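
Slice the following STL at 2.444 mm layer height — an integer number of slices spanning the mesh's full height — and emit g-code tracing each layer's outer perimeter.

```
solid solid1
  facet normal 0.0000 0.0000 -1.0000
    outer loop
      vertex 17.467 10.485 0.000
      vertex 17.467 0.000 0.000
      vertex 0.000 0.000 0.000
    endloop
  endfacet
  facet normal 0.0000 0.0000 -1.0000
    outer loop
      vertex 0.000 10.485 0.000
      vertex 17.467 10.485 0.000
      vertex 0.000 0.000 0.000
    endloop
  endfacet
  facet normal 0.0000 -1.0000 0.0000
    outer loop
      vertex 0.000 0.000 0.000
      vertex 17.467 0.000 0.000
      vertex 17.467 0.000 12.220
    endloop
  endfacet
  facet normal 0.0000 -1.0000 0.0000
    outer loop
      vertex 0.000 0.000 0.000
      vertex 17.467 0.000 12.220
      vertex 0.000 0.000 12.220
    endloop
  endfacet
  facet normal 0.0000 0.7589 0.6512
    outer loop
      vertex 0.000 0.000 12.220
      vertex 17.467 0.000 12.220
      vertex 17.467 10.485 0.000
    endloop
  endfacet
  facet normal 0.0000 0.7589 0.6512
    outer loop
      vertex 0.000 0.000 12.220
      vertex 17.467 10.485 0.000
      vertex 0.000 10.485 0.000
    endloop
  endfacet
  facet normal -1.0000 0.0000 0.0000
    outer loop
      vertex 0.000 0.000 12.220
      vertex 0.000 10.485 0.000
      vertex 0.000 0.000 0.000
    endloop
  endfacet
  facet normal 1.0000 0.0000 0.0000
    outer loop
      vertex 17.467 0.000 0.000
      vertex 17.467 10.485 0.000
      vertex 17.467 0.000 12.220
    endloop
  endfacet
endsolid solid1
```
; perimeter-only toolpath
G21 ; units = mm
G90 ; absolute positioning
G28 ; home
; layer 1
G0 Z2.444
G0 X0.000 Y0.000
G1 X17.467 Y0.000
G1 X17.467 Y8.388
G1 X0.000 Y8.388
G1 X0.000 Y0.000
; layer 2
G0 Z4.888
G0 X0.000 Y0.000
G1 X17.467 Y0.000
G1 X17.467 Y6.291
G1 X0.000 Y6.291
G1 X0.000 Y0.000
; layer 3
G0 Z7.332
G0 X0.000 Y0.000
G1 X17.467 Y0.000
G1 X17.467 Y4.194
G1 X0.000 Y4.194
G1 X0.000 Y0.000
; layer 4
G0 Z9.776
G0 X0.000 Y0.000
G1 X17.467 Y0.000
G1 X17.467 Y2.097
G1 X0.000 Y2.097
G1 X0.000 Y0.000
M2 ; end

The solid is a wedge (ramp): 17.5 × 10.5 mm base, rising to 12.2 mm along the y=0 edge and sloping linearly to z=0 at y=10.5. Slicing at Δz = 2.444 mm — 5 equal slices spanning the solid's height, so layer i sits at z = i·h/5 — gives 4 non-empty perimeters. Each is a 4-segment closed polygon; G0 lifts to the layer z and rapids to the start vertex, then G1 traces the edges. The cross-section shrinks linearly with z (the slice at the apex is degenerate and omitted).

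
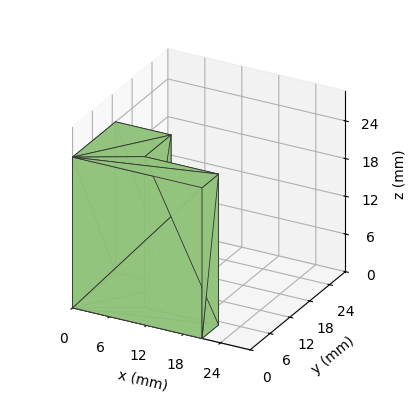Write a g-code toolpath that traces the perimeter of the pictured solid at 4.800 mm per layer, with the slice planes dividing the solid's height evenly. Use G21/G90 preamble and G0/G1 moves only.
Reading the render: the shape is an L-shaped prism: outer 21 × 13 mm, arm thicknesses ≈ 5 mm (horizontal) and 9 mm (vertical), extruded 24 mm in z (dimensions read to the nearest mm from the axis ticks). For the g-code, the solid's height is divided into equal slices at the stated Δz and each level perimeter traced with G1 moves after a G0 lift.

; perimeter-only toolpath
G21 ; units = mm
G90 ; absolute positioning
G28 ; home
; layer 1
G0 Z4.800
G0 X0.000 Y0.000
G1 X21.000 Y0.000
G1 X21.000 Y5.000
G1 X9.000 Y5.000
G1 X9.000 Y13.000
G1 X0.000 Y13.000
G1 X0.000 Y0.000
; layer 2
G0 Z9.600
G0 X0.000 Y0.000
G1 X21.000 Y0.000
G1 X21.000 Y5.000
G1 X9.000 Y5.000
G1 X9.000 Y13.000
G1 X0.000 Y13.000
G1 X0.000 Y0.000
; layer 3
G0 Z14.400
G0 X0.000 Y0.000
G1 X21.000 Y0.000
G1 X21.000 Y5.000
G1 X9.000 Y5.000
G1 X9.000 Y13.000
G1 X0.000 Y13.000
G1 X0.000 Y0.000
; layer 4
G0 Z19.200
G0 X0.000 Y0.000
G1 X21.000 Y0.000
G1 X21.000 Y5.000
G1 X9.000 Y5.000
G1 X9.000 Y13.000
G1 X0.000 Y13.000
G1 X0.000 Y0.000
; layer 5
G0 Z24.000
G0 X0.000 Y0.000
G1 X21.000 Y0.000
G1 X21.000 Y5.000
G1 X9.000 Y5.000
G1 X9.000 Y13.000
G1 X0.000 Y13.000
G1 X0.000 Y0.000
M2 ; end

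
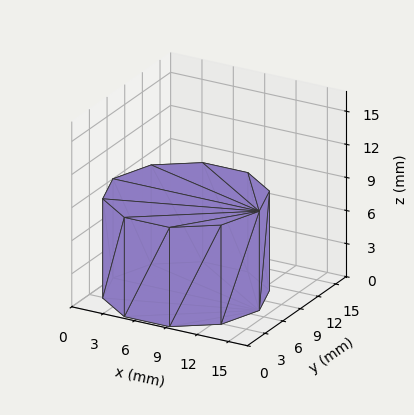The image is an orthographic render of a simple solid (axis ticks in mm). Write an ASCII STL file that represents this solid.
Reading the render: the shape is a regular 10-sided prism (a cylinder approximated with 10 flat sides), circumscribed radius ≈ 7 mm, height ≈ 9 mm (dimensions read to the nearest mm from the axis ticks). For the STL, each face is triangulated and given an outward normal.

solid part
  facet normal 0.0000 0.0000 -1.0000
    outer loop
      vertex 9.163 13.657 0.000
      vertex 12.663 11.114 0.000
      vertex 14.000 7.000 0.000
    endloop
  endfacet
  facet normal 0.0000 0.0000 -1.0000
    outer loop
      vertex 4.837 13.657 0.000
      vertex 9.163 13.657 0.000
      vertex 14.000 7.000 0.000
    endloop
  endfacet
  facet normal 0.0000 0.0000 -1.0000
    outer loop
      vertex 1.337 11.114 0.000
      vertex 4.837 13.657 0.000
      vertex 14.000 7.000 0.000
    endloop
  endfacet
  facet normal 0.0000 0.0000 -1.0000
    outer loop
      vertex 0.000 7.000 0.000
      vertex 1.337 11.114 0.000
      vertex 14.000 7.000 0.000
    endloop
  endfacet
  facet normal 0.0000 0.0000 -1.0000
    outer loop
      vertex 1.337 2.886 0.000
      vertex 0.000 7.000 0.000
      vertex 14.000 7.000 0.000
    endloop
  endfacet
  facet normal 0.0000 0.0000 -1.0000
    outer loop
      vertex 4.837 0.343 0.000
      vertex 1.337 2.886 0.000
      vertex 14.000 7.000 0.000
    endloop
  endfacet
  facet normal 0.0000 0.0000 -1.0000
    outer loop
      vertex 9.163 0.343 0.000
      vertex 4.837 0.343 0.000
      vertex 14.000 7.000 0.000
    endloop
  endfacet
  facet normal 0.0000 0.0000 -1.0000
    outer loop
      vertex 12.663 2.886 0.000
      vertex 9.163 0.343 0.000
      vertex 14.000 7.000 0.000
    endloop
  endfacet
  facet normal 0.0000 0.0000 1.0000
    outer loop
      vertex 14.000 7.000 9.000
      vertex 12.663 11.114 9.000
      vertex 9.163 13.657 9.000
    endloop
  endfacet
  facet normal 0.0000 0.0000 1.0000
    outer loop
      vertex 14.000 7.000 9.000
      vertex 9.163 13.657 9.000
      vertex 4.837 13.657 9.000
    endloop
  endfacet
  facet normal 0.0000 0.0000 1.0000
    outer loop
      vertex 14.000 7.000 9.000
      vertex 4.837 13.657 9.000
      vertex 1.337 11.114 9.000
    endloop
  endfacet
  facet normal 0.0000 0.0000 1.0000
    outer loop
      vertex 14.000 7.000 9.000
      vertex 1.337 11.114 9.000
      vertex 0.000 7.000 9.000
    endloop
  endfacet
  facet normal 0.0000 0.0000 1.0000
    outer loop
      vertex 14.000 7.000 9.000
      vertex 0.000 7.000 9.000
      vertex 1.337 2.886 9.000
    endloop
  endfacet
  facet normal 0.0000 0.0000 1.0000
    outer loop
      vertex 14.000 7.000 9.000
      vertex 1.337 2.886 9.000
      vertex 4.837 0.343 9.000
    endloop
  endfacet
  facet normal 0.0000 0.0000 1.0000
    outer loop
      vertex 14.000 7.000 9.000
      vertex 4.837 0.343 9.000
      vertex 9.163 0.343 9.000
    endloop
  endfacet
  facet normal 0.0000 0.0000 1.0000
    outer loop
      vertex 14.000 7.000 9.000
      vertex 9.163 0.343 9.000
      vertex 12.663 2.886 9.000
    endloop
  endfacet
  facet normal 0.9510 0.3091 0.0000
    outer loop
      vertex 14.000 7.000 0.000
      vertex 12.663 11.114 0.000
      vertex 12.663 11.114 9.000
    endloop
  endfacet
  facet normal 0.9510 0.3091 0.0000
    outer loop
      vertex 14.000 7.000 0.000
      vertex 12.663 11.114 9.000
      vertex 14.000 7.000 9.000
    endloop
  endfacet
  facet normal 0.5878 0.8090 0.0000
    outer loop
      vertex 12.663 11.114 0.000
      vertex 9.163 13.657 0.000
      vertex 9.163 13.657 9.000
    endloop
  endfacet
  facet normal 0.5878 0.8090 0.0000
    outer loop
      vertex 12.663 11.114 0.000
      vertex 9.163 13.657 9.000
      vertex 12.663 11.114 9.000
    endloop
  endfacet
  facet normal 0.0000 1.0000 0.0000
    outer loop
      vertex 9.163 13.657 0.000
      vertex 4.837 13.657 0.000
      vertex 4.837 13.657 9.000
    endloop
  endfacet
  facet normal 0.0000 1.0000 0.0000
    outer loop
      vertex 9.163 13.657 0.000
      vertex 4.837 13.657 9.000
      vertex 9.163 13.657 9.000
    endloop
  endfacet
  facet normal -0.5878 0.8090 0.0000
    outer loop
      vertex 4.837 13.657 0.000
      vertex 1.337 11.114 0.000
      vertex 1.337 11.114 9.000
    endloop
  endfacet
  facet normal -0.5878 0.8090 0.0000
    outer loop
      vertex 4.837 13.657 0.000
      vertex 1.337 11.114 9.000
      vertex 4.837 13.657 9.000
    endloop
  endfacet
  facet normal -0.9510 0.3091 0.0000
    outer loop
      vertex 1.337 11.114 0.000
      vertex 0.000 7.000 0.000
      vertex 0.000 7.000 9.000
    endloop
  endfacet
  facet normal -0.9510 0.3091 0.0000
    outer loop
      vertex 1.337 11.114 0.000
      vertex 0.000 7.000 9.000
      vertex 1.337 11.114 9.000
    endloop
  endfacet
  facet normal -0.9510 -0.3091 0.0000
    outer loop
      vertex 0.000 7.000 0.000
      vertex 1.337 2.886 0.000
      vertex 1.337 2.886 9.000
    endloop
  endfacet
  facet normal -0.9510 -0.3091 0.0000
    outer loop
      vertex 0.000 7.000 0.000
      vertex 1.337 2.886 9.000
      vertex 0.000 7.000 9.000
    endloop
  endfacet
  facet normal -0.5878 -0.8090 0.0000
    outer loop
      vertex 1.337 2.886 0.000
      vertex 4.837 0.343 0.000
      vertex 4.837 0.343 9.000
    endloop
  endfacet
  facet normal -0.5878 -0.8090 0.0000
    outer loop
      vertex 1.337 2.886 0.000
      vertex 4.837 0.343 9.000
      vertex 1.337 2.886 9.000
    endloop
  endfacet
  facet normal 0.0000 -1.0000 0.0000
    outer loop
      vertex 4.837 0.343 0.000
      vertex 9.163 0.343 0.000
      vertex 9.163 0.343 9.000
    endloop
  endfacet
  facet normal 0.0000 -1.0000 0.0000
    outer loop
      vertex 4.837 0.343 0.000
      vertex 9.163 0.343 9.000
      vertex 4.837 0.343 9.000
    endloop
  endfacet
  facet normal 0.5878 -0.8090 0.0000
    outer loop
      vertex 9.163 0.343 0.000
      vertex 12.663 2.886 0.000
      vertex 12.663 2.886 9.000
    endloop
  endfacet
  facet normal 0.5878 -0.8090 0.0000
    outer loop
      vertex 9.163 0.343 0.000
      vertex 12.663 2.886 9.000
      vertex 9.163 0.343 9.000
    endloop
  endfacet
  facet normal 0.9510 -0.3091 0.0000
    outer loop
      vertex 12.663 2.886 0.000
      vertex 14.000 7.000 0.000
      vertex 14.000 7.000 9.000
    endloop
  endfacet
  facet normal 0.9510 -0.3091 0.0000
    outer loop
      vertex 12.663 2.886 0.000
      vertex 14.000 7.000 9.000
      vertex 12.663 2.886 9.000
    endloop
  endfacet
endsolid part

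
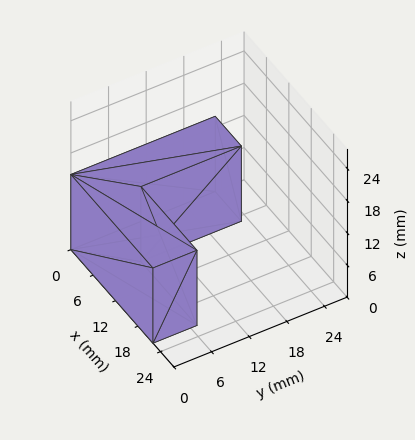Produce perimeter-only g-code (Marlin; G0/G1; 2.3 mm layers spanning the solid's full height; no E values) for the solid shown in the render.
Reading the render: the shape is an L-shaped prism: outer 22 × 23 mm, arm thicknesses ≈ 7 mm (horizontal) and 7 mm (vertical), extruded 14 mm in z (dimensions read to the nearest mm from the axis ticks). For the g-code, the solid's height is divided into equal slices at the stated Δz and each level perimeter traced with G1 moves after a G0 lift.

; perimeter-only toolpath
G21 ; units = mm
G90 ; absolute positioning
G28 ; home
; layer 1
G0 Z2.3
G0 X0.0 Y0.0
G1 X22.0 Y0.0
G1 X22.0 Y7.0
G1 X7.0 Y7.0
G1 X7.0 Y23.0
G1 X0.0 Y23.0
G1 X0.0 Y0.0
; layer 2
G0 Z4.7
G0 X0.0 Y0.0
G1 X22.0 Y0.0
G1 X22.0 Y7.0
G1 X7.0 Y7.0
G1 X7.0 Y23.0
G1 X0.0 Y23.0
G1 X0.0 Y0.0
; layer 3
G0 Z7.0
G0 X0.0 Y0.0
G1 X22.0 Y0.0
G1 X22.0 Y7.0
G1 X7.0 Y7.0
G1 X7.0 Y23.0
G1 X0.0 Y23.0
G1 X0.0 Y0.0
; layer 4
G0 Z9.3
G0 X0.0 Y0.0
G1 X22.0 Y0.0
G1 X22.0 Y7.0
G1 X7.0 Y7.0
G1 X7.0 Y23.0
G1 X0.0 Y23.0
G1 X0.0 Y0.0
; layer 5
G0 Z11.7
G0 X0.0 Y0.0
G1 X22.0 Y0.0
G1 X22.0 Y7.0
G1 X7.0 Y7.0
G1 X7.0 Y23.0
G1 X0.0 Y23.0
G1 X0.0 Y0.0
; layer 6
G0 Z14.0
G0 X0.0 Y0.0
G1 X22.0 Y0.0
G1 X22.0 Y7.0
G1 X7.0 Y7.0
G1 X7.0 Y23.0
G1 X0.0 Y23.0
G1 X0.0 Y0.0
M2 ; end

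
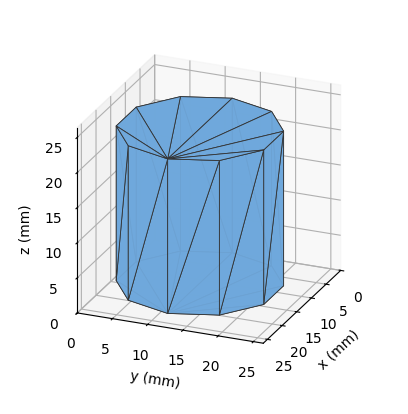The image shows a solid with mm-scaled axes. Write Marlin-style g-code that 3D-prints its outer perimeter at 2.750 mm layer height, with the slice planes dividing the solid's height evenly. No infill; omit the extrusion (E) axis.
Reading the render: the shape is a regular 10-sided prism (a cylinder approximated with 10 flat sides), circumscribed radius ≈ 11 mm, height ≈ 22 mm (dimensions read to the nearest mm from the axis ticks). For the g-code, the solid's height is divided into equal slices at the stated Δz and each level perimeter traced with G1 moves after a G0 lift.

; perimeter-only toolpath
G21 ; units = mm
G90 ; absolute positioning
G28 ; home
; layer 1
G0 Z2.750
G0 X22.000 Y11.000
G1 X19.899 Y17.466
G1 X14.399 Y21.462
G1 X7.601 Y21.462
G1 X2.101 Y17.466
G1 X0.000 Y11.000
G1 X2.101 Y4.534
G1 X7.601 Y0.538
G1 X14.399 Y0.538
G1 X19.899 Y4.534
G1 X22.000 Y11.000
; layer 2
G0 Z5.500
G0 X22.000 Y11.000
G1 X19.899 Y17.466
G1 X14.399 Y21.462
G1 X7.601 Y21.462
G1 X2.101 Y17.466
G1 X0.000 Y11.000
G1 X2.101 Y4.534
G1 X7.601 Y0.538
G1 X14.399 Y0.538
G1 X19.899 Y4.534
G1 X22.000 Y11.000
; layer 3
G0 Z8.250
G0 X22.000 Y11.000
G1 X19.899 Y17.466
G1 X14.399 Y21.462
G1 X7.601 Y21.462
G1 X2.101 Y17.466
G1 X0.000 Y11.000
G1 X2.101 Y4.534
G1 X7.601 Y0.538
G1 X14.399 Y0.538
G1 X19.899 Y4.534
G1 X22.000 Y11.000
; layer 4
G0 Z11.000
G0 X22.000 Y11.000
G1 X19.899 Y17.466
G1 X14.399 Y21.462
G1 X7.601 Y21.462
G1 X2.101 Y17.466
G1 X0.000 Y11.000
G1 X2.101 Y4.534
G1 X7.601 Y0.538
G1 X14.399 Y0.538
G1 X19.899 Y4.534
G1 X22.000 Y11.000
; layer 5
G0 Z13.750
G0 X22.000 Y11.000
G1 X19.899 Y17.466
G1 X14.399 Y21.462
G1 X7.601 Y21.462
G1 X2.101 Y17.466
G1 X0.000 Y11.000
G1 X2.101 Y4.534
G1 X7.601 Y0.538
G1 X14.399 Y0.538
G1 X19.899 Y4.534
G1 X22.000 Y11.000
; layer 6
G0 Z16.500
G0 X22.000 Y11.000
G1 X19.899 Y17.466
G1 X14.399 Y21.462
G1 X7.601 Y21.462
G1 X2.101 Y17.466
G1 X0.000 Y11.000
G1 X2.101 Y4.534
G1 X7.601 Y0.538
G1 X14.399 Y0.538
G1 X19.899 Y4.534
G1 X22.000 Y11.000
; layer 7
G0 Z19.250
G0 X22.000 Y11.000
G1 X19.899 Y17.466
G1 X14.399 Y21.462
G1 X7.601 Y21.462
G1 X2.101 Y17.466
G1 X0.000 Y11.000
G1 X2.101 Y4.534
G1 X7.601 Y0.538
G1 X14.399 Y0.538
G1 X19.899 Y4.534
G1 X22.000 Y11.000
; layer 8
G0 Z22.000
G0 X22.000 Y11.000
G1 X19.899 Y17.466
G1 X14.399 Y21.462
G1 X7.601 Y21.462
G1 X2.101 Y17.466
G1 X0.000 Y11.000
G1 X2.101 Y4.534
G1 X7.601 Y0.538
G1 X14.399 Y0.538
G1 X19.899 Y4.534
G1 X22.000 Y11.000
M2 ; end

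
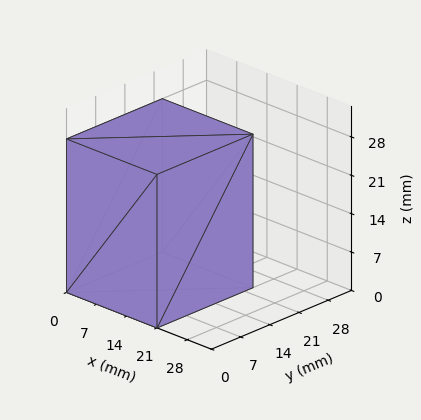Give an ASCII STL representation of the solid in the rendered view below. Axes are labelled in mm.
Reading the render: the shape is a rectangular box, roughly 21 × 23 mm footprint and 28 mm tall (dimensions read to the nearest mm from the axis ticks). For the STL, each face is triangulated and given an outward normal.

solid part
  facet normal 0.0000 0.0000 -1.0000
    outer loop
      vertex 21.000 23.000 0.000
      vertex 21.000 0.000 0.000
      vertex 0.000 0.000 0.000
    endloop
  endfacet
  facet normal 0.0000 0.0000 -1.0000
    outer loop
      vertex 0.000 23.000 0.000
      vertex 21.000 23.000 0.000
      vertex 0.000 0.000 0.000
    endloop
  endfacet
  facet normal 0.0000 0.0000 1.0000
    outer loop
      vertex 0.000 0.000 28.000
      vertex 21.000 0.000 28.000
      vertex 21.000 23.000 28.000
    endloop
  endfacet
  facet normal 0.0000 0.0000 1.0000
    outer loop
      vertex 0.000 0.000 28.000
      vertex 21.000 23.000 28.000
      vertex 0.000 23.000 28.000
    endloop
  endfacet
  facet normal 0.0000 -1.0000 0.0000
    outer loop
      vertex 0.000 0.000 0.000
      vertex 21.000 0.000 0.000
      vertex 21.000 0.000 28.000
    endloop
  endfacet
  facet normal 0.0000 -1.0000 0.0000
    outer loop
      vertex 0.000 0.000 0.000
      vertex 21.000 0.000 28.000
      vertex 0.000 0.000 28.000
    endloop
  endfacet
  facet normal 0.0000 1.0000 0.0000
    outer loop
      vertex 21.000 23.000 28.000
      vertex 21.000 23.000 0.000
      vertex 0.000 23.000 0.000
    endloop
  endfacet
  facet normal 0.0000 1.0000 0.0000
    outer loop
      vertex 0.000 23.000 28.000
      vertex 21.000 23.000 28.000
      vertex 0.000 23.000 0.000
    endloop
  endfacet
  facet normal -1.0000 0.0000 0.0000
    outer loop
      vertex 0.000 23.000 28.000
      vertex 0.000 23.000 0.000
      vertex 0.000 0.000 0.000
    endloop
  endfacet
  facet normal -1.0000 0.0000 0.0000
    outer loop
      vertex 0.000 0.000 28.000
      vertex 0.000 23.000 28.000
      vertex 0.000 0.000 0.000
    endloop
  endfacet
  facet normal 1.0000 0.0000 0.0000
    outer loop
      vertex 21.000 0.000 0.000
      vertex 21.000 23.000 0.000
      vertex 21.000 23.000 28.000
    endloop
  endfacet
  facet normal 1.0000 0.0000 0.0000
    outer loop
      vertex 21.000 0.000 0.000
      vertex 21.000 23.000 28.000
      vertex 21.000 0.000 28.000
    endloop
  endfacet
endsolid part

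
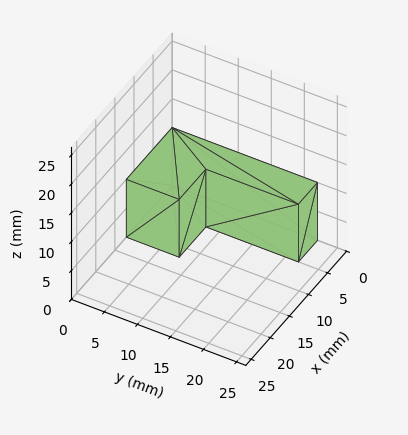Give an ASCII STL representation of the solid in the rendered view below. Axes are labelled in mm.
Reading the render: the shape is an L-shaped prism: outer 12 × 22 mm, arm thicknesses ≈ 8 mm (horizontal) and 5 mm (vertical), extruded 10 mm in z (dimensions read to the nearest mm from the axis ticks). For the STL, each face is triangulated and given an outward normal.

solid part
  facet normal 0.0000 0.0000 -1.0000
    outer loop
      vertex 12.0 8.0 0.0
      vertex 12.0 0.0 0.0
      vertex 0.0 0.0 0.0
    endloop
  endfacet
  facet normal 0.0000 0.0000 -1.0000
    outer loop
      vertex 5.0 8.0 0.0
      vertex 12.0 8.0 0.0
      vertex 0.0 0.0 0.0
    endloop
  endfacet
  facet normal 0.0000 0.0000 -1.0000
    outer loop
      vertex 5.0 22.0 0.0
      vertex 5.0 8.0 0.0
      vertex 0.0 0.0 0.0
    endloop
  endfacet
  facet normal 0.0000 0.0000 -1.0000
    outer loop
      vertex 0.0 22.0 0.0
      vertex 5.0 22.0 0.0
      vertex 0.0 0.0 0.0
    endloop
  endfacet
  facet normal 0.0000 0.0000 1.0000
    outer loop
      vertex 0.0 0.0 10.0
      vertex 12.0 0.0 10.0
      vertex 12.0 8.0 10.0
    endloop
  endfacet
  facet normal 0.0000 0.0000 1.0000
    outer loop
      vertex 0.0 0.0 10.0
      vertex 12.0 8.0 10.0
      vertex 5.0 8.0 10.0
    endloop
  endfacet
  facet normal 0.0000 0.0000 1.0000
    outer loop
      vertex 0.0 0.0 10.0
      vertex 5.0 8.0 10.0
      vertex 5.0 22.0 10.0
    endloop
  endfacet
  facet normal 0.0000 0.0000 1.0000
    outer loop
      vertex 0.0 0.0 10.0
      vertex 5.0 22.0 10.0
      vertex 0.0 22.0 10.0
    endloop
  endfacet
  facet normal 0.0000 -1.0000 0.0000
    outer loop
      vertex 0.0 0.0 0.0
      vertex 12.0 0.0 0.0
      vertex 12.0 0.0 10.0
    endloop
  endfacet
  facet normal 0.0000 -1.0000 0.0000
    outer loop
      vertex 0.0 0.0 0.0
      vertex 12.0 0.0 10.0
      vertex 0.0 0.0 10.0
    endloop
  endfacet
  facet normal 1.0000 0.0000 0.0000
    outer loop
      vertex 12.0 0.0 0.0
      vertex 12.0 8.0 0.0
      vertex 12.0 8.0 10.0
    endloop
  endfacet
  facet normal 1.0000 0.0000 0.0000
    outer loop
      vertex 12.0 0.0 0.0
      vertex 12.0 8.0 10.0
      vertex 12.0 0.0 10.0
    endloop
  endfacet
  facet normal 0.0000 1.0000 0.0000
    outer loop
      vertex 12.0 8.0 0.0
      vertex 5.0 8.0 0.0
      vertex 5.0 8.0 10.0
    endloop
  endfacet
  facet normal 0.0000 1.0000 0.0000
    outer loop
      vertex 12.0 8.0 0.0
      vertex 5.0 8.0 10.0
      vertex 12.0 8.0 10.0
    endloop
  endfacet
  facet normal 1.0000 0.0000 0.0000
    outer loop
      vertex 5.0 8.0 0.0
      vertex 5.0 22.0 0.0
      vertex 5.0 22.0 10.0
    endloop
  endfacet
  facet normal 1.0000 0.0000 0.0000
    outer loop
      vertex 5.0 8.0 0.0
      vertex 5.0 22.0 10.0
      vertex 5.0 8.0 10.0
    endloop
  endfacet
  facet normal 0.0000 1.0000 0.0000
    outer loop
      vertex 5.0 22.0 0.0
      vertex 0.0 22.0 0.0
      vertex 0.0 22.0 10.0
    endloop
  endfacet
  facet normal 0.0000 1.0000 0.0000
    outer loop
      vertex 5.0 22.0 0.0
      vertex 0.0 22.0 10.0
      vertex 5.0 22.0 10.0
    endloop
  endfacet
  facet normal -1.0000 0.0000 0.0000
    outer loop
      vertex 0.0 22.0 0.0
      vertex 0.0 0.0 0.0
      vertex 0.0 0.0 10.0
    endloop
  endfacet
  facet normal -1.0000 0.0000 0.0000
    outer loop
      vertex 0.0 22.0 0.0
      vertex 0.0 0.0 10.0
      vertex 0.0 22.0 10.0
    endloop
  endfacet
endsolid part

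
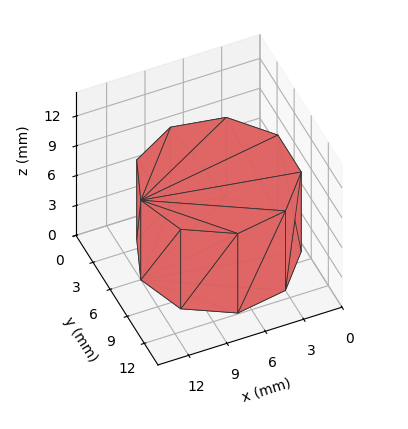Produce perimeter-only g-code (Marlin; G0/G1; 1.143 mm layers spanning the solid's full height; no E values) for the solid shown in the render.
Reading the render: the shape is a regular 9-sided prism (a cylinder approximated with 9 flat sides), circumscribed radius ≈ 6 mm, height ≈ 8 mm (dimensions read to the nearest mm from the axis ticks). For the g-code, the solid's height is divided into equal slices at the stated Δz and each level perimeter traced with G1 moves after a G0 lift.

; perimeter-only toolpath
G21 ; units = mm
G90 ; absolute positioning
G28 ; home
; layer 1
G0 Z1.143
G0 X12.000 Y6.000
G1 X10.596 Y9.857
G1 X7.042 Y11.909
G1 X3.000 Y11.196
G1 X0.362 Y8.052
G1 X0.362 Y3.948
G1 X3.000 Y0.804
G1 X7.042 Y0.091
G1 X10.596 Y2.143
G1 X12.000 Y6.000
; layer 2
G0 Z2.286
G0 X12.000 Y6.000
G1 X10.596 Y9.857
G1 X7.042 Y11.909
G1 X3.000 Y11.196
G1 X0.362 Y8.052
G1 X0.362 Y3.948
G1 X3.000 Y0.804
G1 X7.042 Y0.091
G1 X10.596 Y2.143
G1 X12.000 Y6.000
; layer 3
G0 Z3.429
G0 X12.000 Y6.000
G1 X10.596 Y9.857
G1 X7.042 Y11.909
G1 X3.000 Y11.196
G1 X0.362 Y8.052
G1 X0.362 Y3.948
G1 X3.000 Y0.804
G1 X7.042 Y0.091
G1 X10.596 Y2.143
G1 X12.000 Y6.000
; layer 4
G0 Z4.571
G0 X12.000 Y6.000
G1 X10.596 Y9.857
G1 X7.042 Y11.909
G1 X3.000 Y11.196
G1 X0.362 Y8.052
G1 X0.362 Y3.948
G1 X3.000 Y0.804
G1 X7.042 Y0.091
G1 X10.596 Y2.143
G1 X12.000 Y6.000
; layer 5
G0 Z5.714
G0 X12.000 Y6.000
G1 X10.596 Y9.857
G1 X7.042 Y11.909
G1 X3.000 Y11.196
G1 X0.362 Y8.052
G1 X0.362 Y3.948
G1 X3.000 Y0.804
G1 X7.042 Y0.091
G1 X10.596 Y2.143
G1 X12.000 Y6.000
; layer 6
G0 Z6.857
G0 X12.000 Y6.000
G1 X10.596 Y9.857
G1 X7.042 Y11.909
G1 X3.000 Y11.196
G1 X0.362 Y8.052
G1 X0.362 Y3.948
G1 X3.000 Y0.804
G1 X7.042 Y0.091
G1 X10.596 Y2.143
G1 X12.000 Y6.000
; layer 7
G0 Z8.000
G0 X12.000 Y6.000
G1 X10.596 Y9.857
G1 X7.042 Y11.909
G1 X3.000 Y11.196
G1 X0.362 Y8.052
G1 X0.362 Y3.948
G1 X3.000 Y0.804
G1 X7.042 Y0.091
G1 X10.596 Y2.143
G1 X12.000 Y6.000
M2 ; end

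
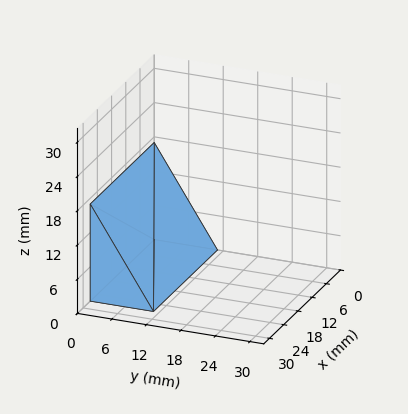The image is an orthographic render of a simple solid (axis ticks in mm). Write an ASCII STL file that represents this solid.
Reading the render: the shape is a wedge (ramp): 27 × 11 mm base, rising to 17 mm along the y=0 edge and sloping linearly to z=0 at y=11 (dimensions read to the nearest mm from the axis ticks). For the STL, each face is triangulated and given an outward normal.

solid part
  facet normal 0.0000 0.0000 -1.0000
    outer loop
      vertex 27.0 11.0 0.0
      vertex 27.0 0.0 0.0
      vertex 0.0 0.0 0.0
    endloop
  endfacet
  facet normal 0.0000 0.0000 -1.0000
    outer loop
      vertex 0.0 11.0 0.0
      vertex 27.0 11.0 0.0
      vertex 0.0 0.0 0.0
    endloop
  endfacet
  facet normal 0.0000 -1.0000 0.0000
    outer loop
      vertex 0.0 0.0 0.0
      vertex 27.0 0.0 0.0
      vertex 27.0 0.0 17.0
    endloop
  endfacet
  facet normal 0.0000 -1.0000 0.0000
    outer loop
      vertex 0.0 0.0 0.0
      vertex 27.0 0.0 17.0
      vertex 0.0 0.0 17.0
    endloop
  endfacet
  facet normal 0.0000 0.8396 0.5433
    outer loop
      vertex 0.0 0.0 17.0
      vertex 27.0 0.0 17.0
      vertex 27.0 11.0 0.0
    endloop
  endfacet
  facet normal 0.0000 0.8396 0.5433
    outer loop
      vertex 0.0 0.0 17.0
      vertex 27.0 11.0 0.0
      vertex 0.0 11.0 0.0
    endloop
  endfacet
  facet normal -1.0000 0.0000 0.0000
    outer loop
      vertex 0.0 0.0 17.0
      vertex 0.0 11.0 0.0
      vertex 0.0 0.0 0.0
    endloop
  endfacet
  facet normal 1.0000 0.0000 0.0000
    outer loop
      vertex 27.0 0.0 0.0
      vertex 27.0 11.0 0.0
      vertex 27.0 0.0 17.0
    endloop
  endfacet
endsolid part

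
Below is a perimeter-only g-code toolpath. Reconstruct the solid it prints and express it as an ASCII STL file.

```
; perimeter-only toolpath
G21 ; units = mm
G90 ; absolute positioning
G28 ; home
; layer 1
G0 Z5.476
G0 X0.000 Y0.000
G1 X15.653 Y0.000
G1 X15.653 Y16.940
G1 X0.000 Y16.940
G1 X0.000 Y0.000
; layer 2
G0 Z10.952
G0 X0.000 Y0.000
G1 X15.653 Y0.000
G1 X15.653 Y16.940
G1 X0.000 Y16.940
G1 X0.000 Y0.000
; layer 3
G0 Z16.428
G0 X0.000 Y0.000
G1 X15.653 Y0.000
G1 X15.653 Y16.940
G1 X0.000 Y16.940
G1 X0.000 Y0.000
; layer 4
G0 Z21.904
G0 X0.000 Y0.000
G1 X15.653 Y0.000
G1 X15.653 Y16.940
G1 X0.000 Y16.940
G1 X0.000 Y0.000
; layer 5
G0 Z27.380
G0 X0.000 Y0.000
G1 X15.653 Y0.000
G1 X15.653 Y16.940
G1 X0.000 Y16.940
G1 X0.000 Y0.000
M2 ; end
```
solid part
  facet normal 0.0000 0.0000 -1.0000
    outer loop
      vertex 15.653 16.940 0.000
      vertex 15.653 0.000 0.000
      vertex 0.000 0.000 0.000
    endloop
  endfacet
  facet normal 0.0000 0.0000 -1.0000
    outer loop
      vertex 0.000 16.940 0.000
      vertex 15.653 16.940 0.000
      vertex 0.000 0.000 0.000
    endloop
  endfacet
  facet normal 0.0000 0.0000 1.0000
    outer loop
      vertex 0.000 0.000 27.380
      vertex 15.653 0.000 27.380
      vertex 15.653 16.940 27.380
    endloop
  endfacet
  facet normal 0.0000 0.0000 1.0000
    outer loop
      vertex 0.000 0.000 27.380
      vertex 15.653 16.940 27.380
      vertex 0.000 16.940 27.380
    endloop
  endfacet
  facet normal 0.0000 -1.0000 0.0000
    outer loop
      vertex 0.000 0.000 0.000
      vertex 15.653 0.000 0.000
      vertex 15.653 0.000 27.380
    endloop
  endfacet
  facet normal 0.0000 -1.0000 0.0000
    outer loop
      vertex 0.000 0.000 0.000
      vertex 15.653 0.000 27.380
      vertex 0.000 0.000 27.380
    endloop
  endfacet
  facet normal 0.0000 1.0000 0.0000
    outer loop
      vertex 15.653 16.940 27.380
      vertex 15.653 16.940 0.000
      vertex 0.000 16.940 0.000
    endloop
  endfacet
  facet normal 0.0000 1.0000 0.0000
    outer loop
      vertex 0.000 16.940 27.380
      vertex 15.653 16.940 27.380
      vertex 0.000 16.940 0.000
    endloop
  endfacet
  facet normal -1.0000 0.0000 0.0000
    outer loop
      vertex 0.000 16.940 27.380
      vertex 0.000 16.940 0.000
      vertex 0.000 0.000 0.000
    endloop
  endfacet
  facet normal -1.0000 0.0000 0.0000
    outer loop
      vertex 0.000 0.000 27.380
      vertex 0.000 16.940 27.380
      vertex 0.000 0.000 0.000
    endloop
  endfacet
  facet normal 1.0000 0.0000 0.0000
    outer loop
      vertex 15.653 0.000 0.000
      vertex 15.653 16.940 0.000
      vertex 15.653 16.940 27.380
    endloop
  endfacet
  facet normal 1.0000 0.0000 0.0000
    outer loop
      vertex 15.653 0.000 0.000
      vertex 15.653 16.940 27.380
      vertex 15.653 0.000 27.380
    endloop
  endfacet
endsolid part

The G0 Z moves step by Δz≈5.476 mm. Every layer's G1 loop is the same polygon, so the solid is a straight extrusion of it from z=0 to z≈27.4. Closing with flat bottom and top caps and triangulating gives 12 facets — a rectangular box, roughly 15.7 × 16.9 mm footprint and 27.4 mm tall.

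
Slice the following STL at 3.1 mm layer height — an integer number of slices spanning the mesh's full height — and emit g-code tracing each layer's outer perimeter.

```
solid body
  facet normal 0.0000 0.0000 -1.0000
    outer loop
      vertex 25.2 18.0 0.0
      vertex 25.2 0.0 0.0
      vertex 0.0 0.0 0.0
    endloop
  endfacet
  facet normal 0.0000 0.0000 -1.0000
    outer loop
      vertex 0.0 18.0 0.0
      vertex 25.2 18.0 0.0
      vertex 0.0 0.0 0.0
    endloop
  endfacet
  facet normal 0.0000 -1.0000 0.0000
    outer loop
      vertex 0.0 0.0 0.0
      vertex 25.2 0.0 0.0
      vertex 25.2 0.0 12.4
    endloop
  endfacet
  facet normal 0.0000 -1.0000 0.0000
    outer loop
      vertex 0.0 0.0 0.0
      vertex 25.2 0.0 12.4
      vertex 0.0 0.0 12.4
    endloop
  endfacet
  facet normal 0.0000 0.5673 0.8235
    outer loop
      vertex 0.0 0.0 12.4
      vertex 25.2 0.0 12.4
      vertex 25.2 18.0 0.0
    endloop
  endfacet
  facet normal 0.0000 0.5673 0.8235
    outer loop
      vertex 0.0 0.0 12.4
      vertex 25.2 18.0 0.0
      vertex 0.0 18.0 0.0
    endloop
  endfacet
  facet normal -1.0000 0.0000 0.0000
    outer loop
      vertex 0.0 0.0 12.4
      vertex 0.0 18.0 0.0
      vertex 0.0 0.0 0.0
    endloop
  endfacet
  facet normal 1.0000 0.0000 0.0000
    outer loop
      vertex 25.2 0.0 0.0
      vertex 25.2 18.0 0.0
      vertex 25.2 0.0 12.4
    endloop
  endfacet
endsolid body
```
; perimeter-only toolpath
G21 ; units = mm
G90 ; absolute positioning
G28 ; home
; layer 1
G0 Z3.1
G0 X0.0 Y0.0
G1 X25.2 Y0.0
G1 X25.2 Y13.5
G1 X0.0 Y13.5
G1 X0.0 Y0.0
; layer 2
G0 Z6.2
G0 X0.0 Y0.0
G1 X25.2 Y0.0
G1 X25.2 Y9.0
G1 X0.0 Y9.0
G1 X0.0 Y0.0
; layer 3
G0 Z9.3
G0 X0.0 Y0.0
G1 X25.2 Y0.0
G1 X25.2 Y4.5
G1 X0.0 Y4.5
G1 X0.0 Y0.0
M2 ; end

The solid is a wedge (ramp): 25.2 × 18 mm base, rising to 12.4 mm along the y=0 edge and sloping linearly to z=0 at y=18. Slicing at Δz = 3.1 mm — 4 equal slices spanning the solid's height, so layer i sits at z = i·h/4 — gives 3 non-empty perimeters. Each is a 4-segment closed polygon; G0 lifts to the layer z and rapids to the start vertex, then G1 traces the edges. The cross-section shrinks linearly with z (the slice at the apex is degenerate and omitted).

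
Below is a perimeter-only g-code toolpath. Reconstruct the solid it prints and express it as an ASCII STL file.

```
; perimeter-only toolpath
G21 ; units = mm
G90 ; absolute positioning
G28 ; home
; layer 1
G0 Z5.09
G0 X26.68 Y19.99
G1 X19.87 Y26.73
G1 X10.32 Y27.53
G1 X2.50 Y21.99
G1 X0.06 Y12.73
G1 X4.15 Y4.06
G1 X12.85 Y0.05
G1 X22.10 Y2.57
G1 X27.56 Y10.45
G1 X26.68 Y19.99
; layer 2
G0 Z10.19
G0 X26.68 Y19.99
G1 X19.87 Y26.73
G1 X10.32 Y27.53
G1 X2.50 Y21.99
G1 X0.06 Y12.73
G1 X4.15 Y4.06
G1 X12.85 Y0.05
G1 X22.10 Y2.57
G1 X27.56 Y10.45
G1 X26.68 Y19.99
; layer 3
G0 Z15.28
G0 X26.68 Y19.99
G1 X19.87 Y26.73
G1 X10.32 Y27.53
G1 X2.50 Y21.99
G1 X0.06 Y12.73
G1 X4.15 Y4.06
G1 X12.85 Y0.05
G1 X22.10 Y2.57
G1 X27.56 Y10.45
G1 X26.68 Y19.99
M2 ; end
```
solid part
  facet normal 0.0000 0.0000 -1.0000
    outer loop
      vertex 10.32 27.53 0.00
      vertex 19.87 26.73 0.00
      vertex 26.68 19.99 0.00
    endloop
  endfacet
  facet normal 0.0000 0.0000 -1.0000
    outer loop
      vertex 2.50 21.99 0.00
      vertex 10.32 27.53 0.00
      vertex 26.68 19.99 0.00
    endloop
  endfacet
  facet normal 0.0000 0.0000 -1.0000
    outer loop
      vertex 0.06 12.73 0.00
      vertex 2.50 21.99 0.00
      vertex 26.68 19.99 0.00
    endloop
  endfacet
  facet normal 0.0000 0.0000 -1.0000
    outer loop
      vertex 4.15 4.06 0.00
      vertex 0.06 12.73 0.00
      vertex 26.68 19.99 0.00
    endloop
  endfacet
  facet normal 0.0000 0.0000 -1.0000
    outer loop
      vertex 12.85 0.05 0.00
      vertex 4.15 4.06 0.00
      vertex 26.68 19.99 0.00
    endloop
  endfacet
  facet normal 0.0000 0.0000 -1.0000
    outer loop
      vertex 22.10 2.57 0.00
      vertex 12.85 0.05 0.00
      vertex 26.68 19.99 0.00
    endloop
  endfacet
  facet normal 0.0000 0.0000 -1.0000
    outer loop
      vertex 27.56 10.45 0.00
      vertex 22.10 2.57 0.00
      vertex 26.68 19.99 0.00
    endloop
  endfacet
  facet normal 0.0000 0.0000 1.0000
    outer loop
      vertex 26.68 19.99 15.28
      vertex 19.87 26.73 15.28
      vertex 10.32 27.53 15.28
    endloop
  endfacet
  facet normal 0.0000 0.0000 1.0000
    outer loop
      vertex 26.68 19.99 15.28
      vertex 10.32 27.53 15.28
      vertex 2.50 21.99 15.28
    endloop
  endfacet
  facet normal 0.0000 0.0000 1.0000
    outer loop
      vertex 26.68 19.99 15.28
      vertex 2.50 21.99 15.28
      vertex 0.06 12.73 15.28
    endloop
  endfacet
  facet normal 0.0000 0.0000 1.0000
    outer loop
      vertex 26.68 19.99 15.28
      vertex 0.06 12.73 15.28
      vertex 4.15 4.06 15.28
    endloop
  endfacet
  facet normal 0.0000 0.0000 1.0000
    outer loop
      vertex 26.68 19.99 15.28
      vertex 4.15 4.06 15.28
      vertex 12.85 0.05 15.28
    endloop
  endfacet
  facet normal 0.0000 0.0000 1.0000
    outer loop
      vertex 26.68 19.99 15.28
      vertex 12.85 0.05 15.28
      vertex 22.10 2.57 15.28
    endloop
  endfacet
  facet normal 0.0000 0.0000 1.0000
    outer loop
      vertex 26.68 19.99 15.28
      vertex 22.10 2.57 15.28
      vertex 27.56 10.45 15.28
    endloop
  endfacet
  facet normal 0.7034 0.7108 0.0000
    outer loop
      vertex 26.68 19.99 0.00
      vertex 19.87 26.73 0.00
      vertex 19.87 26.73 15.28
    endloop
  endfacet
  facet normal 0.7034 0.7108 0.0000
    outer loop
      vertex 26.68 19.99 0.00
      vertex 19.87 26.73 15.28
      vertex 26.68 19.99 15.28
    endloop
  endfacet
  facet normal 0.0835 0.9965 0.0000
    outer loop
      vertex 19.87 26.73 0.00
      vertex 10.32 27.53 0.00
      vertex 10.32 27.53 15.28
    endloop
  endfacet
  facet normal 0.0835 0.9965 0.0000
    outer loop
      vertex 19.87 26.73 0.00
      vertex 10.32 27.53 15.28
      vertex 19.87 26.73 15.28
    endloop
  endfacet
  facet normal -0.5781 0.8160 0.0000
    outer loop
      vertex 10.32 27.53 0.00
      vertex 2.50 21.99 0.00
      vertex 2.50 21.99 15.28
    endloop
  endfacet
  facet normal -0.5781 0.8160 0.0000
    outer loop
      vertex 10.32 27.53 0.00
      vertex 2.50 21.99 15.28
      vertex 10.32 27.53 15.28
    endloop
  endfacet
  facet normal -0.9670 0.2548 0.0000
    outer loop
      vertex 2.50 21.99 0.00
      vertex 0.06 12.73 0.00
      vertex 0.06 12.73 15.28
    endloop
  endfacet
  facet normal -0.9670 0.2548 0.0000
    outer loop
      vertex 2.50 21.99 0.00
      vertex 0.06 12.73 15.28
      vertex 2.50 21.99 15.28
    endloop
  endfacet
  facet normal -0.9044 -0.4267 0.0000
    outer loop
      vertex 0.06 12.73 0.00
      vertex 4.15 4.06 0.00
      vertex 4.15 4.06 15.28
    endloop
  endfacet
  facet normal -0.9044 -0.4267 0.0000
    outer loop
      vertex 0.06 12.73 0.00
      vertex 4.15 4.06 15.28
      vertex 0.06 12.73 15.28
    endloop
  endfacet
  facet normal -0.4186 -0.9082 0.0000
    outer loop
      vertex 4.15 4.06 0.00
      vertex 12.85 0.05 0.00
      vertex 12.85 0.05 15.28
    endloop
  endfacet
  facet normal -0.4186 -0.9082 0.0000
    outer loop
      vertex 4.15 4.06 0.00
      vertex 12.85 0.05 15.28
      vertex 4.15 4.06 15.28
    endloop
  endfacet
  facet normal 0.2629 -0.9648 0.0000
    outer loop
      vertex 12.85 0.05 0.00
      vertex 22.10 2.57 0.00
      vertex 22.10 2.57 15.28
    endloop
  endfacet
  facet normal 0.2629 -0.9648 0.0000
    outer loop
      vertex 12.85 0.05 0.00
      vertex 22.10 2.57 15.28
      vertex 12.85 0.05 15.28
    endloop
  endfacet
  facet normal 0.8220 -0.5695 0.0000
    outer loop
      vertex 22.10 2.57 0.00
      vertex 27.56 10.45 0.00
      vertex 27.56 10.45 15.28
    endloop
  endfacet
  facet normal 0.8220 -0.5695 0.0000
    outer loop
      vertex 22.10 2.57 0.00
      vertex 27.56 10.45 15.28
      vertex 22.10 2.57 15.28
    endloop
  endfacet
  facet normal 0.9958 0.0919 0.0000
    outer loop
      vertex 27.56 10.45 0.00
      vertex 26.68 19.99 0.00
      vertex 26.68 19.99 15.28
    endloop
  endfacet
  facet normal 0.9958 0.0919 0.0000
    outer loop
      vertex 27.56 10.45 0.00
      vertex 26.68 19.99 15.28
      vertex 27.56 10.45 15.28
    endloop
  endfacet
endsolid part

The G0 Z moves step by Δz≈5.09 mm. Every layer's G1 loop is the same polygon, so the solid is a straight extrusion of it from z=0 to z≈15.3. Closing with flat bottom and top caps and triangulating gives 32 facets — a regular 9-sided prism (a cylinder approximated with 9 flat sides), circumscribed radius ≈ 14 mm, height ≈ 15.3 mm.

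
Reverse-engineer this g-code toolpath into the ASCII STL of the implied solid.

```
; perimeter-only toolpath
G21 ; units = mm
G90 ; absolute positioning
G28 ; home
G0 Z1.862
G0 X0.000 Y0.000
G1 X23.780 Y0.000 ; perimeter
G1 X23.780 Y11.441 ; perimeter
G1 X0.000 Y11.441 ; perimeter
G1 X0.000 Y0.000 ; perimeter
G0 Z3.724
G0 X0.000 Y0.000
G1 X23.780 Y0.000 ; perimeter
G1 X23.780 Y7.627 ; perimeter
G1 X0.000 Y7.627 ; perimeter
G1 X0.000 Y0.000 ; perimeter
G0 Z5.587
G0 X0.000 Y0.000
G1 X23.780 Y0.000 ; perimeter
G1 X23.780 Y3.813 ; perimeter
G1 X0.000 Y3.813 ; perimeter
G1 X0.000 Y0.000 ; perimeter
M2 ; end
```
solid part
  facet normal 0.0000 0.0000 -1.0000
    outer loop
      vertex 23.780 15.254 0.000
      vertex 23.780 0.000 0.000
      vertex 0.000 0.000 0.000
    endloop
  endfacet
  facet normal 0.0000 0.0000 -1.0000
    outer loop
      vertex 0.000 15.254 0.000
      vertex 23.780 15.254 0.000
      vertex 0.000 0.000 0.000
    endloop
  endfacet
  facet normal 0.0000 -1.0000 0.0000
    outer loop
      vertex 0.000 0.000 0.000
      vertex 23.780 0.000 0.000
      vertex 23.780 0.000 7.449
    endloop
  endfacet
  facet normal 0.0000 -1.0000 0.0000
    outer loop
      vertex 0.000 0.000 0.000
      vertex 23.780 0.000 7.449
      vertex 0.000 0.000 7.449
    endloop
  endfacet
  facet normal 0.0000 0.4388 0.8986
    outer loop
      vertex 0.000 0.000 7.449
      vertex 23.780 0.000 7.449
      vertex 23.780 15.254 0.000
    endloop
  endfacet
  facet normal 0.0000 0.4388 0.8986
    outer loop
      vertex 0.000 0.000 7.449
      vertex 23.780 15.254 0.000
      vertex 0.000 15.254 0.000
    endloop
  endfacet
  facet normal -1.0000 0.0000 0.0000
    outer loop
      vertex 0.000 0.000 7.449
      vertex 0.000 15.254 0.000
      vertex 0.000 0.000 0.000
    endloop
  endfacet
  facet normal 1.0000 0.0000 0.0000
    outer loop
      vertex 23.780 0.000 0.000
      vertex 23.780 15.254 0.000
      vertex 23.780 0.000 7.449
    endloop
  endfacet
endsolid part

The G0 Z moves step by Δz≈1.862 mm. The G1 loops shrink linearly with z, so the solid tapers from its base footprint up to z≈7.45. Closing with a flat bottom cap and the tapered top and triangulating gives 8 facets — a wedge (ramp): 23.8 × 15.3 mm base, rising to 7.45 mm along the y=0 edge and sloping linearly to z=0 at y=15.3.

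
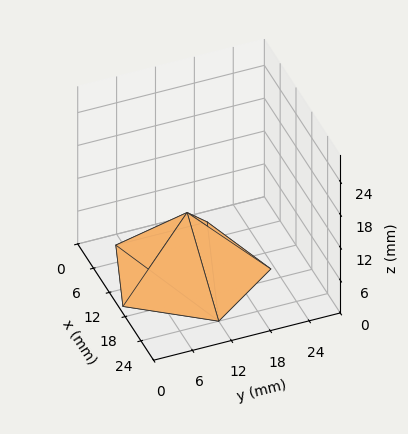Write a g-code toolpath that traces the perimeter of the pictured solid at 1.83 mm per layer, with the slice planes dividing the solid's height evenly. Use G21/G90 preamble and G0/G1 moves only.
Reading the render: the shape is a regular 5-sided pyramid, base circumscribed radius ≈ 12 mm, apex at z ≈ 11 mm (dimensions read to the nearest mm from the axis ticks). For the g-code, the solid's height is divided into equal slices at the stated Δz and each level perimeter traced with G1 moves after a G0 lift.

; perimeter-only toolpath
G21 ; units = mm
G90 ; absolute positioning
G28 ; home
; layer 1
G0 Z1.83
G0 X22.00 Y12.00
G1 X15.09 Y21.51
G1 X3.91 Y17.88
G1 X3.91 Y6.12
G1 X15.09 Y2.49
G1 X22.00 Y12.00
; layer 2
G0 Z3.67
G0 X20.00 Y12.00
G1 X14.47 Y19.61
G1 X5.53 Y16.70
G1 X5.53 Y7.30
G1 X14.47 Y4.39
G1 X20.00 Y12.00
; layer 3
G0 Z5.50
G0 X18.00 Y12.00
G1 X13.86 Y17.70
G1 X7.14 Y15.53
G1 X7.14 Y8.47
G1 X13.86 Y6.29
G1 X18.00 Y12.00
; layer 4
G0 Z7.33
G0 X16.00 Y12.00
G1 X13.24 Y15.80
G1 X8.76 Y14.35
G1 X8.76 Y9.65
G1 X13.24 Y8.20
G1 X16.00 Y12.00
; layer 5
G0 Z9.17
G0 X14.00 Y12.00
G1 X12.62 Y13.90
G1 X10.38 Y13.18
G1 X10.38 Y10.83
G1 X12.62 Y10.10
G1 X14.00 Y12.00
M2 ; end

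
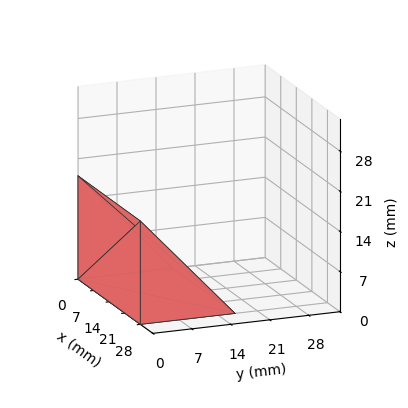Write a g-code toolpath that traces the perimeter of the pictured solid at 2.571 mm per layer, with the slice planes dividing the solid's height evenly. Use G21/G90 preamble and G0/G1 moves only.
Reading the render: the shape is a wedge (ramp): 28 × 17 mm base, rising to 18 mm along the y=0 edge and sloping linearly to z=0 at y=17 (dimensions read to the nearest mm from the axis ticks). For the g-code, the solid's height is divided into equal slices at the stated Δz and each level perimeter traced with G1 moves after a G0 lift.

; perimeter-only toolpath
G21 ; units = mm
G90 ; absolute positioning
G28 ; home
; layer 1
G0 Z2.571
G0 X0.000 Y0.000
G1 X28.000 Y0.000
G1 X28.000 Y14.571
G1 X0.000 Y14.571
G1 X0.000 Y0.000
; layer 2
G0 Z5.143
G0 X0.000 Y0.000
G1 X28.000 Y0.000
G1 X28.000 Y12.143
G1 X0.000 Y12.143
G1 X0.000 Y0.000
; layer 3
G0 Z7.714
G0 X0.000 Y0.000
G1 X28.000 Y0.000
G1 X28.000 Y9.714
G1 X0.000 Y9.714
G1 X0.000 Y0.000
; layer 4
G0 Z10.286
G0 X0.000 Y0.000
G1 X28.000 Y0.000
G1 X28.000 Y7.286
G1 X0.000 Y7.286
G1 X0.000 Y0.000
; layer 5
G0 Z12.857
G0 X0.000 Y0.000
G1 X28.000 Y0.000
G1 X28.000 Y4.857
G1 X0.000 Y4.857
G1 X0.000 Y0.000
; layer 6
G0 Z15.429
G0 X0.000 Y0.000
G1 X28.000 Y0.000
G1 X28.000 Y2.429
G1 X0.000 Y2.429
G1 X0.000 Y0.000
M2 ; end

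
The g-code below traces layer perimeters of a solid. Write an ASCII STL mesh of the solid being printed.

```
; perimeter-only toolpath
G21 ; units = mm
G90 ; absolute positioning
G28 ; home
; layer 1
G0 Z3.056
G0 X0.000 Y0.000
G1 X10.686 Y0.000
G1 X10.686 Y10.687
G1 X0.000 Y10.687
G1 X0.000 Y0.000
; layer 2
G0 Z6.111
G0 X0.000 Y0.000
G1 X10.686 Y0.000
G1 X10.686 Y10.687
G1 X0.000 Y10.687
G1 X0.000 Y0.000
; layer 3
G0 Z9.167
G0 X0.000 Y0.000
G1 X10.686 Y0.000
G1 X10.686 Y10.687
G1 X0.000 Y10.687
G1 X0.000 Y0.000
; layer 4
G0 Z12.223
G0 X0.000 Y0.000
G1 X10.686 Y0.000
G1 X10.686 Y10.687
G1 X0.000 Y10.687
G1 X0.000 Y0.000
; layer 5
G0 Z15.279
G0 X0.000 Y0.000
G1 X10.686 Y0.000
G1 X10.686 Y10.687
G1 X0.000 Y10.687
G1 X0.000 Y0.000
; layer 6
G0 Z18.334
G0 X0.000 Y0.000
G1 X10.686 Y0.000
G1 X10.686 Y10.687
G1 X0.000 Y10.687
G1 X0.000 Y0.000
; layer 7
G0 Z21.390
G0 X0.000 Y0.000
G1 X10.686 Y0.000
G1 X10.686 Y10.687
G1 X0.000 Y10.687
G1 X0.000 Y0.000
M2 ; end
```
solid part
  facet normal 0.0000 0.0000 -1.0000
    outer loop
      vertex 10.686 10.687 0.000
      vertex 10.686 0.000 0.000
      vertex 0.000 0.000 0.000
    endloop
  endfacet
  facet normal 0.0000 0.0000 -1.0000
    outer loop
      vertex 0.000 10.687 0.000
      vertex 10.686 10.687 0.000
      vertex 0.000 0.000 0.000
    endloop
  endfacet
  facet normal 0.0000 0.0000 1.0000
    outer loop
      vertex 0.000 0.000 21.390
      vertex 10.686 0.000 21.390
      vertex 10.686 10.687 21.390
    endloop
  endfacet
  facet normal 0.0000 0.0000 1.0000
    outer loop
      vertex 0.000 0.000 21.390
      vertex 10.686 10.687 21.390
      vertex 0.000 10.687 21.390
    endloop
  endfacet
  facet normal 0.0000 -1.0000 0.0000
    outer loop
      vertex 0.000 0.000 0.000
      vertex 10.686 0.000 0.000
      vertex 10.686 0.000 21.390
    endloop
  endfacet
  facet normal 0.0000 -1.0000 0.0000
    outer loop
      vertex 0.000 0.000 0.000
      vertex 10.686 0.000 21.390
      vertex 0.000 0.000 21.390
    endloop
  endfacet
  facet normal 0.0000 1.0000 0.0000
    outer loop
      vertex 10.686 10.687 21.390
      vertex 10.686 10.687 0.000
      vertex 0.000 10.687 0.000
    endloop
  endfacet
  facet normal 0.0000 1.0000 0.0000
    outer loop
      vertex 0.000 10.687 21.390
      vertex 10.686 10.687 21.390
      vertex 0.000 10.687 0.000
    endloop
  endfacet
  facet normal -1.0000 0.0000 0.0000
    outer loop
      vertex 0.000 10.687 21.390
      vertex 0.000 10.687 0.000
      vertex 0.000 0.000 0.000
    endloop
  endfacet
  facet normal -1.0000 0.0000 0.0000
    outer loop
      vertex 0.000 0.000 21.390
      vertex 0.000 10.687 21.390
      vertex 0.000 0.000 0.000
    endloop
  endfacet
  facet normal 1.0000 0.0000 0.0000
    outer loop
      vertex 10.686 0.000 0.000
      vertex 10.686 10.687 0.000
      vertex 10.686 10.687 21.390
    endloop
  endfacet
  facet normal 1.0000 0.0000 0.0000
    outer loop
      vertex 10.686 0.000 0.000
      vertex 10.686 10.687 21.390
      vertex 10.686 0.000 21.390
    endloop
  endfacet
endsolid part

The G0 Z moves step by Δz≈3.056 mm. Every layer's G1 loop is the same polygon, so the solid is a straight extrusion of it from z=0 to z≈21.4. Closing with flat bottom and top caps and triangulating gives 12 facets — a rectangular box, roughly 10.7 × 10.7 mm footprint and 21.4 mm tall.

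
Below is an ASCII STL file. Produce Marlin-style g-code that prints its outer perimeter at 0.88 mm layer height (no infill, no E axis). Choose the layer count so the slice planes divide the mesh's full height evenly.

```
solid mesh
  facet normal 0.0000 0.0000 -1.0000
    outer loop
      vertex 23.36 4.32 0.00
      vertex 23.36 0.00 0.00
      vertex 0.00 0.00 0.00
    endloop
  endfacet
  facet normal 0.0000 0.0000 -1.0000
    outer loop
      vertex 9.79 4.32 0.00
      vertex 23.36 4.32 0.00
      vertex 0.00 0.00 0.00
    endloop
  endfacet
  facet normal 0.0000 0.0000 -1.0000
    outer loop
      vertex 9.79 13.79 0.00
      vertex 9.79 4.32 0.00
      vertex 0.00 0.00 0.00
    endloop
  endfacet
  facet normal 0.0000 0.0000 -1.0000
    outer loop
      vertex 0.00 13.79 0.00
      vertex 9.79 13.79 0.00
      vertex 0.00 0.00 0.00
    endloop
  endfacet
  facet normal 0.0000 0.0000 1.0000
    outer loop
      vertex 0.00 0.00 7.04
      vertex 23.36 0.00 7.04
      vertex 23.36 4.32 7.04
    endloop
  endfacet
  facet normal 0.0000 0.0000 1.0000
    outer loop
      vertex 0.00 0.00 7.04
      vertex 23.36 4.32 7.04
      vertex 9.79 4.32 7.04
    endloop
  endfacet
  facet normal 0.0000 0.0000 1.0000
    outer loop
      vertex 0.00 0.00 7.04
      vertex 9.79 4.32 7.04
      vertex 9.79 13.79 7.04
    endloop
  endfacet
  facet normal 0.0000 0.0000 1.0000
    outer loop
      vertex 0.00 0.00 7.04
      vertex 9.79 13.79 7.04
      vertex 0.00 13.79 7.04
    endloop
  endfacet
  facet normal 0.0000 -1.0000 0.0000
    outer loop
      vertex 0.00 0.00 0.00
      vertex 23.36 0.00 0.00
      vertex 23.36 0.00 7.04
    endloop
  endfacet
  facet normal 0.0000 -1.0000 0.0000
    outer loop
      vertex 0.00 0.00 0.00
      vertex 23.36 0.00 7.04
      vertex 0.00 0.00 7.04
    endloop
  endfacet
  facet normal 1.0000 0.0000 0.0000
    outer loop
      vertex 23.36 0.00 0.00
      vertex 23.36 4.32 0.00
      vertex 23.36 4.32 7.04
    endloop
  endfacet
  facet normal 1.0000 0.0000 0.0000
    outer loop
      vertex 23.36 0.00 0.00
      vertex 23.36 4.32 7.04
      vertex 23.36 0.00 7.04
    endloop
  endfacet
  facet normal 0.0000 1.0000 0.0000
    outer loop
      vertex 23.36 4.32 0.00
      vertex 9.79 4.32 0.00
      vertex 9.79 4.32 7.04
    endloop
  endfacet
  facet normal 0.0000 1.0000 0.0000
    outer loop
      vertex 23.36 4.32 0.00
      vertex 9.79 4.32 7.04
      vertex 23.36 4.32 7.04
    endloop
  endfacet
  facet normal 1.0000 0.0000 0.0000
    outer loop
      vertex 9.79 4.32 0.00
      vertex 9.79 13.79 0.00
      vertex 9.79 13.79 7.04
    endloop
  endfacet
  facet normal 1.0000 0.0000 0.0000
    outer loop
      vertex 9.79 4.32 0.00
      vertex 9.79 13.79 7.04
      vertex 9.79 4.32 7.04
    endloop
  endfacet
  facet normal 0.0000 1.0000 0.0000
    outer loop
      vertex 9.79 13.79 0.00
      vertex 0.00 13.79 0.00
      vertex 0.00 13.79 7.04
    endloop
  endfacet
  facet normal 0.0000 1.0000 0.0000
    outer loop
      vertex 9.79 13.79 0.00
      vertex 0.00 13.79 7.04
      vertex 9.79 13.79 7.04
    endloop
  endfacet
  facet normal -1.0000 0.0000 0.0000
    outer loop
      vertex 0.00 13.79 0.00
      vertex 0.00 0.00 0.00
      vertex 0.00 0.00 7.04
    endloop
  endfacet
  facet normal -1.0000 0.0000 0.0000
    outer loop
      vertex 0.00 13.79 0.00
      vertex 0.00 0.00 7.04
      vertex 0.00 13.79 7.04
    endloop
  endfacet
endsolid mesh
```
; perimeter-only toolpath
G21 ; units = mm
G90 ; absolute positioning
G28 ; home
; layer 1
G0 Z0.88
G0 X0.00 Y0.00
G1 X23.36 Y0.00
G1 X23.36 Y4.32
G1 X9.79 Y4.32
G1 X9.79 Y13.79
G1 X0.00 Y13.79
G1 X0.00 Y0.00
; layer 2
G0 Z1.76
G0 X0.00 Y0.00
G1 X23.36 Y0.00
G1 X23.36 Y4.32
G1 X9.79 Y4.32
G1 X9.79 Y13.79
G1 X0.00 Y13.79
G1 X0.00 Y0.00
; layer 3
G0 Z2.64
G0 X0.00 Y0.00
G1 X23.36 Y0.00
G1 X23.36 Y4.32
G1 X9.79 Y4.32
G1 X9.79 Y13.79
G1 X0.00 Y13.79
G1 X0.00 Y0.00
; layer 4
G0 Z3.52
G0 X0.00 Y0.00
G1 X23.36 Y0.00
G1 X23.36 Y4.32
G1 X9.79 Y4.32
G1 X9.79 Y13.79
G1 X0.00 Y13.79
G1 X0.00 Y0.00
; layer 5
G0 Z4.40
G0 X0.00 Y0.00
G1 X23.36 Y0.00
G1 X23.36 Y4.32
G1 X9.79 Y4.32
G1 X9.79 Y13.79
G1 X0.00 Y13.79
G1 X0.00 Y0.00
; layer 6
G0 Z5.28
G0 X0.00 Y0.00
G1 X23.36 Y0.00
G1 X23.36 Y4.32
G1 X9.79 Y4.32
G1 X9.79 Y13.79
G1 X0.00 Y13.79
G1 X0.00 Y0.00
; layer 7
G0 Z6.16
G0 X0.00 Y0.00
G1 X23.36 Y0.00
G1 X23.36 Y4.32
G1 X9.79 Y4.32
G1 X9.79 Y13.79
G1 X0.00 Y13.79
G1 X0.00 Y0.00
; layer 8
G0 Z7.04
G0 X0.00 Y0.00
G1 X23.36 Y0.00
G1 X23.36 Y4.32
G1 X9.79 Y4.32
G1 X9.79 Y13.79
G1 X0.00 Y13.79
G1 X0.00 Y0.00
M2 ; end

The solid is an L-shaped prism: outer 23.4 × 13.8 mm, arm thicknesses ≈ 4.32 mm (horizontal) and 9.79 mm (vertical), extruded 7.04 mm in z. Slicing at Δz = 0.88 mm — 8 equal slices spanning the solid's height, so layer i sits at z = i·h/8 — gives 8 non-empty perimeters. Each is a 6-segment closed polygon; G0 lifts to the layer z and rapids to the start vertex, then G1 traces the edges.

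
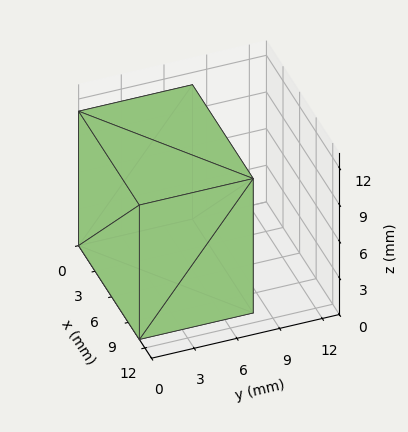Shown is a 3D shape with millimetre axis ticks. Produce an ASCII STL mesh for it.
Reading the render: the shape is a rectangular box, roughly 11 × 8 mm footprint and 11 mm tall (dimensions read to the nearest mm from the axis ticks). For the STL, each face is triangulated and given an outward normal.

solid part
  facet normal 0.0000 0.0000 -1.0000
    outer loop
      vertex 11.00 8.00 0.00
      vertex 11.00 0.00 0.00
      vertex 0.00 0.00 0.00
    endloop
  endfacet
  facet normal 0.0000 0.0000 -1.0000
    outer loop
      vertex 0.00 8.00 0.00
      vertex 11.00 8.00 0.00
      vertex 0.00 0.00 0.00
    endloop
  endfacet
  facet normal 0.0000 0.0000 1.0000
    outer loop
      vertex 0.00 0.00 11.00
      vertex 11.00 0.00 11.00
      vertex 11.00 8.00 11.00
    endloop
  endfacet
  facet normal 0.0000 0.0000 1.0000
    outer loop
      vertex 0.00 0.00 11.00
      vertex 11.00 8.00 11.00
      vertex 0.00 8.00 11.00
    endloop
  endfacet
  facet normal 0.0000 -1.0000 0.0000
    outer loop
      vertex 0.00 0.00 0.00
      vertex 11.00 0.00 0.00
      vertex 11.00 0.00 11.00
    endloop
  endfacet
  facet normal 0.0000 -1.0000 0.0000
    outer loop
      vertex 0.00 0.00 0.00
      vertex 11.00 0.00 11.00
      vertex 0.00 0.00 11.00
    endloop
  endfacet
  facet normal 0.0000 1.0000 0.0000
    outer loop
      vertex 11.00 8.00 11.00
      vertex 11.00 8.00 0.00
      vertex 0.00 8.00 0.00
    endloop
  endfacet
  facet normal 0.0000 1.0000 0.0000
    outer loop
      vertex 0.00 8.00 11.00
      vertex 11.00 8.00 11.00
      vertex 0.00 8.00 0.00
    endloop
  endfacet
  facet normal -1.0000 0.0000 0.0000
    outer loop
      vertex 0.00 8.00 11.00
      vertex 0.00 8.00 0.00
      vertex 0.00 0.00 0.00
    endloop
  endfacet
  facet normal -1.0000 0.0000 0.0000
    outer loop
      vertex 0.00 0.00 11.00
      vertex 0.00 8.00 11.00
      vertex 0.00 0.00 0.00
    endloop
  endfacet
  facet normal 1.0000 0.0000 0.0000
    outer loop
      vertex 11.00 0.00 0.00
      vertex 11.00 8.00 0.00
      vertex 11.00 8.00 11.00
    endloop
  endfacet
  facet normal 1.0000 0.0000 0.0000
    outer loop
      vertex 11.00 0.00 0.00
      vertex 11.00 8.00 11.00
      vertex 11.00 0.00 11.00
    endloop
  endfacet
endsolid part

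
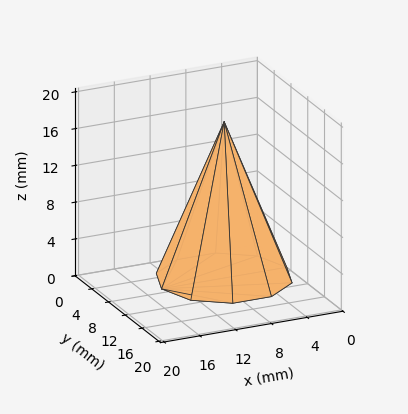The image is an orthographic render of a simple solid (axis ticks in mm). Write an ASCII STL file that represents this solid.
Reading the render: the shape is a regular 10-sided pyramid, base circumscribed radius ≈ 7 mm, apex at z ≈ 17 mm (dimensions read to the nearest mm from the axis ticks). For the STL, each face is triangulated and given an outward normal.

solid part
  facet normal 0.0000 0.0000 -1.0000
    outer loop
      vertex 9.16 13.66 0.00
      vertex 12.66 11.11 0.00
      vertex 14.00 7.00 0.00
    endloop
  endfacet
  facet normal 0.0000 0.0000 -1.0000
    outer loop
      vertex 4.84 13.66 0.00
      vertex 9.16 13.66 0.00
      vertex 14.00 7.00 0.00
    endloop
  endfacet
  facet normal 0.0000 0.0000 -1.0000
    outer loop
      vertex 1.34 11.11 0.00
      vertex 4.84 13.66 0.00
      vertex 14.00 7.00 0.00
    endloop
  endfacet
  facet normal 0.0000 0.0000 -1.0000
    outer loop
      vertex 0.00 7.00 0.00
      vertex 1.34 11.11 0.00
      vertex 14.00 7.00 0.00
    endloop
  endfacet
  facet normal 0.0000 0.0000 -1.0000
    outer loop
      vertex 1.34 2.89 0.00
      vertex 0.00 7.00 0.00
      vertex 14.00 7.00 0.00
    endloop
  endfacet
  facet normal 0.0000 0.0000 -1.0000
    outer loop
      vertex 4.84 0.34 0.00
      vertex 1.34 2.89 0.00
      vertex 14.00 7.00 0.00
    endloop
  endfacet
  facet normal 0.0000 0.0000 -1.0000
    outer loop
      vertex 9.16 0.34 0.00
      vertex 4.84 0.34 0.00
      vertex 14.00 7.00 0.00
    endloop
  endfacet
  facet normal 0.0000 0.0000 -1.0000
    outer loop
      vertex 12.66 2.89 0.00
      vertex 9.16 0.34 0.00
      vertex 14.00 7.00 0.00
    endloop
  endfacet
  facet normal 0.8853 0.2886 0.3645
    outer loop
      vertex 14.00 7.00 0.00
      vertex 12.66 11.11 0.00
      vertex 7.00 7.00 17.00
    endloop
  endfacet
  facet normal 0.5483 0.7526 0.3645
    outer loop
      vertex 12.66 11.11 0.00
      vertex 9.16 13.66 0.00
      vertex 7.00 7.00 17.00
    endloop
  endfacet
  facet normal 0.0000 0.9311 0.3648
    outer loop
      vertex 9.16 13.66 0.00
      vertex 4.84 13.66 0.00
      vertex 7.00 7.00 17.00
    endloop
  endfacet
  facet normal -0.5483 0.7526 0.3645
    outer loop
      vertex 4.84 13.66 0.00
      vertex 1.34 11.11 0.00
      vertex 7.00 7.00 17.00
    endloop
  endfacet
  facet normal -0.8853 0.2886 0.3645
    outer loop
      vertex 1.34 11.11 0.00
      vertex 0.00 7.00 0.00
      vertex 7.00 7.00 17.00
    endloop
  endfacet
  facet normal -0.8853 -0.2886 0.3645
    outer loop
      vertex 0.00 7.00 0.00
      vertex 1.34 2.89 0.00
      vertex 7.00 7.00 17.00
    endloop
  endfacet
  facet normal -0.5483 -0.7526 0.3645
    outer loop
      vertex 1.34 2.89 0.00
      vertex 4.84 0.34 0.00
      vertex 7.00 7.00 17.00
    endloop
  endfacet
  facet normal 0.0000 -0.9311 0.3648
    outer loop
      vertex 4.84 0.34 0.00
      vertex 9.16 0.34 0.00
      vertex 7.00 7.00 17.00
    endloop
  endfacet
  facet normal 0.5483 -0.7526 0.3645
    outer loop
      vertex 9.16 0.34 0.00
      vertex 12.66 2.89 0.00
      vertex 7.00 7.00 17.00
    endloop
  endfacet
  facet normal 0.8853 -0.2886 0.3645
    outer loop
      vertex 12.66 2.89 0.00
      vertex 14.00 7.00 0.00
      vertex 7.00 7.00 17.00
    endloop
  endfacet
endsolid part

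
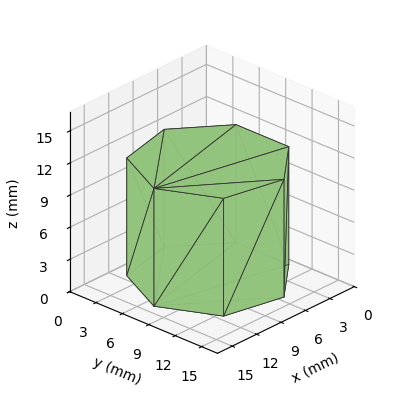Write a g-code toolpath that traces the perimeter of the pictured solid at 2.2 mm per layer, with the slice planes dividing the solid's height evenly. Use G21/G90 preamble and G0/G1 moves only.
Reading the render: the shape is a regular 7-sided prism (a cylinder approximated with 7 flat sides), circumscribed radius ≈ 7 mm, height ≈ 11 mm (dimensions read to the nearest mm from the axis ticks). For the g-code, the solid's height is divided into equal slices at the stated Δz and each level perimeter traced with G1 moves after a G0 lift.

; perimeter-only toolpath
G21 ; units = mm
G90 ; absolute positioning
G28 ; home
; layer 1
G0 Z2.2
G0 X14.0 Y7.0
G1 X11.4 Y12.5
G1 X5.4 Y13.8
G1 X0.7 Y10.0
G1 X0.7 Y4.0
G1 X5.4 Y0.2
G1 X11.4 Y1.5
G1 X14.0 Y7.0
; layer 2
G0 Z4.4
G0 X14.0 Y7.0
G1 X11.4 Y12.5
G1 X5.4 Y13.8
G1 X0.7 Y10.0
G1 X0.7 Y4.0
G1 X5.4 Y0.2
G1 X11.4 Y1.5
G1 X14.0 Y7.0
; layer 3
G0 Z6.6
G0 X14.0 Y7.0
G1 X11.4 Y12.5
G1 X5.4 Y13.8
G1 X0.7 Y10.0
G1 X0.7 Y4.0
G1 X5.4 Y0.2
G1 X11.4 Y1.5
G1 X14.0 Y7.0
; layer 4
G0 Z8.8
G0 X14.0 Y7.0
G1 X11.4 Y12.5
G1 X5.4 Y13.8
G1 X0.7 Y10.0
G1 X0.7 Y4.0
G1 X5.4 Y0.2
G1 X11.4 Y1.5
G1 X14.0 Y7.0
; layer 5
G0 Z11.0
G0 X14.0 Y7.0
G1 X11.4 Y12.5
G1 X5.4 Y13.8
G1 X0.7 Y10.0
G1 X0.7 Y4.0
G1 X5.4 Y0.2
G1 X11.4 Y1.5
G1 X14.0 Y7.0
M2 ; end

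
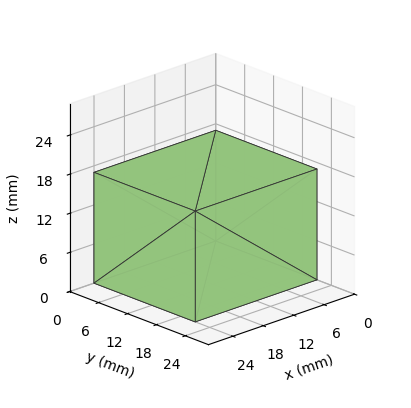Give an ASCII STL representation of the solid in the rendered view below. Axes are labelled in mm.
Reading the render: the shape is a rectangular box, roughly 24 × 21 mm footprint and 17 mm tall (dimensions read to the nearest mm from the axis ticks). For the STL, each face is triangulated and given an outward normal.

solid part
  facet normal 0.0000 0.0000 -1.0000
    outer loop
      vertex 24.0 21.0 0.0
      vertex 24.0 0.0 0.0
      vertex 0.0 0.0 0.0
    endloop
  endfacet
  facet normal 0.0000 0.0000 -1.0000
    outer loop
      vertex 0.0 21.0 0.0
      vertex 24.0 21.0 0.0
      vertex 0.0 0.0 0.0
    endloop
  endfacet
  facet normal 0.0000 0.0000 1.0000
    outer loop
      vertex 0.0 0.0 17.0
      vertex 24.0 0.0 17.0
      vertex 24.0 21.0 17.0
    endloop
  endfacet
  facet normal 0.0000 0.0000 1.0000
    outer loop
      vertex 0.0 0.0 17.0
      vertex 24.0 21.0 17.0
      vertex 0.0 21.0 17.0
    endloop
  endfacet
  facet normal 0.0000 -1.0000 0.0000
    outer loop
      vertex 0.0 0.0 0.0
      vertex 24.0 0.0 0.0
      vertex 24.0 0.0 17.0
    endloop
  endfacet
  facet normal 0.0000 -1.0000 0.0000
    outer loop
      vertex 0.0 0.0 0.0
      vertex 24.0 0.0 17.0
      vertex 0.0 0.0 17.0
    endloop
  endfacet
  facet normal 0.0000 1.0000 0.0000
    outer loop
      vertex 24.0 21.0 17.0
      vertex 24.0 21.0 0.0
      vertex 0.0 21.0 0.0
    endloop
  endfacet
  facet normal 0.0000 1.0000 0.0000
    outer loop
      vertex 0.0 21.0 17.0
      vertex 24.0 21.0 17.0
      vertex 0.0 21.0 0.0
    endloop
  endfacet
  facet normal -1.0000 0.0000 0.0000
    outer loop
      vertex 0.0 21.0 17.0
      vertex 0.0 21.0 0.0
      vertex 0.0 0.0 0.0
    endloop
  endfacet
  facet normal -1.0000 0.0000 0.0000
    outer loop
      vertex 0.0 0.0 17.0
      vertex 0.0 21.0 17.0
      vertex 0.0 0.0 0.0
    endloop
  endfacet
  facet normal 1.0000 0.0000 0.0000
    outer loop
      vertex 24.0 0.0 0.0
      vertex 24.0 21.0 0.0
      vertex 24.0 21.0 17.0
    endloop
  endfacet
  facet normal 1.0000 0.0000 0.0000
    outer loop
      vertex 24.0 0.0 0.0
      vertex 24.0 21.0 17.0
      vertex 24.0 0.0 17.0
    endloop
  endfacet
endsolid part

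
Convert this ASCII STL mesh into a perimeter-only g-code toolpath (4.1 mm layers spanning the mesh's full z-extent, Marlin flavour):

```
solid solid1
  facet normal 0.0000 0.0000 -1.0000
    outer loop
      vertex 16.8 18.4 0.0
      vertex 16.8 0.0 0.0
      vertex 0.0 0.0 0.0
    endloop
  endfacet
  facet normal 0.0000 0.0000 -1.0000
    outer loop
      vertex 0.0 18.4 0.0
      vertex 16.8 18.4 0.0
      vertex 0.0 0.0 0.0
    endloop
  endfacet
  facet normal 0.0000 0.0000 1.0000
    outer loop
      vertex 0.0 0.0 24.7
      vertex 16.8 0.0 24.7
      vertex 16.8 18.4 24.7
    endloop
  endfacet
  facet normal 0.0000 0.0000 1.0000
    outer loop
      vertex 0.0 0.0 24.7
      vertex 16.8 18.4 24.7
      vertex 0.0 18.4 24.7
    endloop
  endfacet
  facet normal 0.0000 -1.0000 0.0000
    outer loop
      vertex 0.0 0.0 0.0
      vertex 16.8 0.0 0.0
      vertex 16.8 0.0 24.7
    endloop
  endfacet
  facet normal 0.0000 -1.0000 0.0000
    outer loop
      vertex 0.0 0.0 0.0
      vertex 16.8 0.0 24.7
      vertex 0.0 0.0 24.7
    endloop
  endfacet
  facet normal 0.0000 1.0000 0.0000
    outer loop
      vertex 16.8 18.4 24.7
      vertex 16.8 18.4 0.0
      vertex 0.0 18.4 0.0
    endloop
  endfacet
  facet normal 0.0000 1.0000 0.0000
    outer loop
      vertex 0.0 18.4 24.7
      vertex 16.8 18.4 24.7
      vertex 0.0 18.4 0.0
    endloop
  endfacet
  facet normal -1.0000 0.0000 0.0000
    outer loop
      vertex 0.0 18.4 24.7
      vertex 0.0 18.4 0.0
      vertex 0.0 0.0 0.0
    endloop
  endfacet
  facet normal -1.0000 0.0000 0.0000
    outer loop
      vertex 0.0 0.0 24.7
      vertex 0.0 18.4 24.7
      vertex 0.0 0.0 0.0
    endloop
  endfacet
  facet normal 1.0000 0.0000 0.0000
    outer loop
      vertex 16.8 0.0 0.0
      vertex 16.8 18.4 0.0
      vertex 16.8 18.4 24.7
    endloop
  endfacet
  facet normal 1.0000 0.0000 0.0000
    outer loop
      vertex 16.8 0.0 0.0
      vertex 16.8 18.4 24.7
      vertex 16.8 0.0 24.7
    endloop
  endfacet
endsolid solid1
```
; perimeter-only toolpath
G21 ; units = mm
G90 ; absolute positioning
G28 ; home
; layer 1
G0 Z4.1
G0 X0.0 Y0.0
G1 X16.8 Y0.0
G1 X16.8 Y18.4
G1 X0.0 Y18.4
G1 X0.0 Y0.0
; layer 2
G0 Z8.2
G0 X0.0 Y0.0
G1 X16.8 Y0.0
G1 X16.8 Y18.4
G1 X0.0 Y18.4
G1 X0.0 Y0.0
; layer 3
G0 Z12.3
G0 X0.0 Y0.0
G1 X16.8 Y0.0
G1 X16.8 Y18.4
G1 X0.0 Y18.4
G1 X0.0 Y0.0
; layer 4
G0 Z16.5
G0 X0.0 Y0.0
G1 X16.8 Y0.0
G1 X16.8 Y18.4
G1 X0.0 Y18.4
G1 X0.0 Y0.0
; layer 5
G0 Z20.6
G0 X0.0 Y0.0
G1 X16.8 Y0.0
G1 X16.8 Y18.4
G1 X0.0 Y18.4
G1 X0.0 Y0.0
; layer 6
G0 Z24.7
G0 X0.0 Y0.0
G1 X16.8 Y0.0
G1 X16.8 Y18.4
G1 X0.0 Y18.4
G1 X0.0 Y0.0
M2 ; end

The solid is a rectangular box, roughly 16.8 × 18.4 mm footprint and 24.7 mm tall. Slicing at Δz = 4.1 mm — 6 equal slices spanning the solid's height, so layer i sits at z = i·h/6 — gives 6 non-empty perimeters. Each is a 4-segment closed polygon; G0 lifts to the layer z and rapids to the start vertex, then G1 traces the edges.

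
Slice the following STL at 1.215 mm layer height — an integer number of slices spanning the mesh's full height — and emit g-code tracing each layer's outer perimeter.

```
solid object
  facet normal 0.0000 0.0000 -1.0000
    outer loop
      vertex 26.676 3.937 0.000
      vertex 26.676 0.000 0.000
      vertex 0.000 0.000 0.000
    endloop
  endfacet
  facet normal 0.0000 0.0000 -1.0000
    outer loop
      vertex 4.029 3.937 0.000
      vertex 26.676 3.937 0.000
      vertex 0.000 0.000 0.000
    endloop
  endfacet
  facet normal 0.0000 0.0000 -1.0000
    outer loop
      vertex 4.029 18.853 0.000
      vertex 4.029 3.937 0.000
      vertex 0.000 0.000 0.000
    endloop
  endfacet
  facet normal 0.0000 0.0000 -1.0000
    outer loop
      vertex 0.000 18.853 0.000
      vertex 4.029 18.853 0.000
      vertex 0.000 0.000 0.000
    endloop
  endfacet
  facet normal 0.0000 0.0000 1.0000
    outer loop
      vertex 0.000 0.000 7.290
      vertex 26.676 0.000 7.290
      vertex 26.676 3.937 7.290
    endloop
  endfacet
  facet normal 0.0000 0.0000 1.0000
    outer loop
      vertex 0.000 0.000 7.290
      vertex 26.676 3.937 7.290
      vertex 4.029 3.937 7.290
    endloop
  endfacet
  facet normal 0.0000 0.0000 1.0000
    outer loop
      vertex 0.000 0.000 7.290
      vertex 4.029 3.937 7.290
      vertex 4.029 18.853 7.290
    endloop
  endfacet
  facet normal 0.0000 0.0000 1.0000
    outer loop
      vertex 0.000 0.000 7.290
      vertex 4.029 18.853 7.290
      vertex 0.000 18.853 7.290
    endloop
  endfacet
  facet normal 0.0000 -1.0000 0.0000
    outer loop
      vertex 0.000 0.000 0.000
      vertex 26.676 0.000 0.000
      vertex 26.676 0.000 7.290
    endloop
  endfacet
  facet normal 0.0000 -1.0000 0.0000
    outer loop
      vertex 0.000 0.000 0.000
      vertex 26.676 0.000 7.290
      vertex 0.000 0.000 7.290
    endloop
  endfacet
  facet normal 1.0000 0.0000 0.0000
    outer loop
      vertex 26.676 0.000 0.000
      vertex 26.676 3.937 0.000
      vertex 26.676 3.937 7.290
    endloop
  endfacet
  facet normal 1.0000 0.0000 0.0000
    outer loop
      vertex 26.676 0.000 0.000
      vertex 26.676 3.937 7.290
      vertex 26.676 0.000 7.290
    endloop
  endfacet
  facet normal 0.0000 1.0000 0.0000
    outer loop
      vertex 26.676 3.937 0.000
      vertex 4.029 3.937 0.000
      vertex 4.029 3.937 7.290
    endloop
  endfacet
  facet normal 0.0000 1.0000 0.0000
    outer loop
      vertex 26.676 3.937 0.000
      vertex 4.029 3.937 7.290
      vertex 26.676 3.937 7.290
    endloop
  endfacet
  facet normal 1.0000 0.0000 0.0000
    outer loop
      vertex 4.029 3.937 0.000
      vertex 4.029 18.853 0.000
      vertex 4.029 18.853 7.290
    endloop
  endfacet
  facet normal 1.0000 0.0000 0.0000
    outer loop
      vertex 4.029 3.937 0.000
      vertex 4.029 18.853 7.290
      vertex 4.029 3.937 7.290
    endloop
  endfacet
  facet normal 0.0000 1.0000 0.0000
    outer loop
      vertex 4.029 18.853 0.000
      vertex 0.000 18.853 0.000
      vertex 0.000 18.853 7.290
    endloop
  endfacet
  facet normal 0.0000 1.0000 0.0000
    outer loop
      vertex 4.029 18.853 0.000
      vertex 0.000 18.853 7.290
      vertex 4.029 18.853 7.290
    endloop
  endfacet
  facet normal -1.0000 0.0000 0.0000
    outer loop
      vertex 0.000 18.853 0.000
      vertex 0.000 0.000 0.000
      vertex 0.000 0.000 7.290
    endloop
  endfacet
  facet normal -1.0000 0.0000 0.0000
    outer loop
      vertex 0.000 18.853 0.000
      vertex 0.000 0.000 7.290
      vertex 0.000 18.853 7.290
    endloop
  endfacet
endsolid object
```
; perimeter-only toolpath
G21 ; units = mm
G90 ; absolute positioning
G28 ; home
; layer 1
G0 Z1.215
G0 X0.000 Y0.000
G1 X26.676 Y0.000
G1 X26.676 Y3.937
G1 X4.029 Y3.937
G1 X4.029 Y18.853
G1 X0.000 Y18.853
G1 X0.000 Y0.000
; layer 2
G0 Z2.430
G0 X0.000 Y0.000
G1 X26.676 Y0.000
G1 X26.676 Y3.937
G1 X4.029 Y3.937
G1 X4.029 Y18.853
G1 X0.000 Y18.853
G1 X0.000 Y0.000
; layer 3
G0 Z3.645
G0 X0.000 Y0.000
G1 X26.676 Y0.000
G1 X26.676 Y3.937
G1 X4.029 Y3.937
G1 X4.029 Y18.853
G1 X0.000 Y18.853
G1 X0.000 Y0.000
; layer 4
G0 Z4.860
G0 X0.000 Y0.000
G1 X26.676 Y0.000
G1 X26.676 Y3.937
G1 X4.029 Y3.937
G1 X4.029 Y18.853
G1 X0.000 Y18.853
G1 X0.000 Y0.000
; layer 5
G0 Z6.075
G0 X0.000 Y0.000
G1 X26.676 Y0.000
G1 X26.676 Y3.937
G1 X4.029 Y3.937
G1 X4.029 Y18.853
G1 X0.000 Y18.853
G1 X0.000 Y0.000
; layer 6
G0 Z7.290
G0 X0.000 Y0.000
G1 X26.676 Y0.000
G1 X26.676 Y3.937
G1 X4.029 Y3.937
G1 X4.029 Y18.853
G1 X0.000 Y18.853
G1 X0.000 Y0.000
M2 ; end

The solid is an L-shaped prism: outer 26.7 × 18.9 mm, arm thicknesses ≈ 3.94 mm (horizontal) and 4.03 mm (vertical), extruded 7.29 mm in z. Slicing at Δz = 1.215 mm — 6 equal slices spanning the solid's height, so layer i sits at z = i·h/6 — gives 6 non-empty perimeters. Each is a 6-segment closed polygon; G0 lifts to the layer z and rapids to the start vertex, then G1 traces the edges.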